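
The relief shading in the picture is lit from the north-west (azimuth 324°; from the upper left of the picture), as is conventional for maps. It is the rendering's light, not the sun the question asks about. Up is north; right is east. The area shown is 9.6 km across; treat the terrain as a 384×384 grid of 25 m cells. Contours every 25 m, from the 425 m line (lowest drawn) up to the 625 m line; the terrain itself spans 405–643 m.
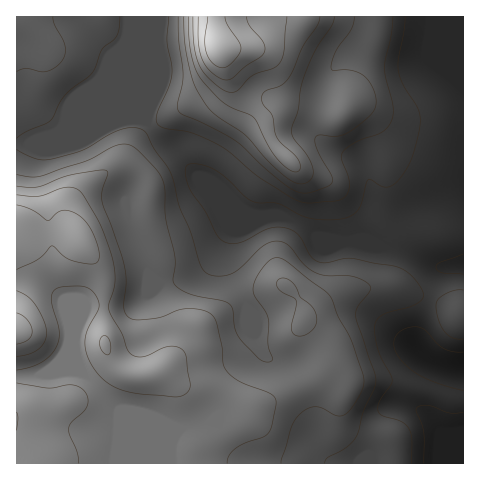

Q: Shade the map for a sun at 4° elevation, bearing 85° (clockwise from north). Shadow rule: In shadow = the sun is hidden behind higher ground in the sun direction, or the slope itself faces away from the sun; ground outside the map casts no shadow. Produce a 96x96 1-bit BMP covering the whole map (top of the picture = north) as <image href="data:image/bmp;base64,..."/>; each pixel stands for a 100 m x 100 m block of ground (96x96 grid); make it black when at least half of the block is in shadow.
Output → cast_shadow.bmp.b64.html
<image width="96" height="96" href="data:image/bmp;base64,Qk2+BAAAAAAAAD4AAAAoAAAAYAAAAGAAAAABAAEAAAAAAIAEAAATCwAAEwsAAAIAAAAAAAAA////AAAAAAAAAAAAAAAAAAAAAAAAAAAAAAAAAAAAAAAAAAAAAAAAAAAAAAAAAAAAAAAAAAAAAAAAAAAAAAAAAAAAAAAAAAAAAAAAAAAAAAAAAAAAAAAAAAAAAAAAAAAAAAAAAAAAAAAAAAAAAAAAAAAAAAAAAAAAAAAAAAAAAAAAAAAAAAAAAAAAAAAAAAAAAAAAAAAAAAAAAAAAAAAAAAAAAAAAAAAAAAAAAAAAAAAAAAAAAAAAAAAAAAAAAAAAAAAAAAAAAAAAAAAAAAAAAAAAAAAAAAAAAAAAAAAAAAAAAAAAAAAAAAAAAAAAAAAAAAAAAAAAAAAAAAAAAAAAAAAAAAAAAAAAAAAAAAAAAAAAAYAAAAAAAAAAAAAAA8AAAAAAAAAAAAAAA8AAAAAAAAAAAAAAB8AAAAAAAAAAAAAAA4AAAAAAAAAAAAAAA4AAAAAAAAAAAOAAAYAAAAAAAAAAAPAAAAAAAAAAAAAAAHAAAAAAAAAAAAAAAAAAAAAAAAAAAAAAAAAAAAAAAAAAAAAAAAAAAAAAAAAAAAAAAAAAAAAAAAAAAAAAAAAAAAAAAAAAAAAAAAAAAAAAAAAAAAAAAAAAAAAAAAAAAAAAAAAAAAAAAAAAAAAAAAAAAAAAAAAAAAAAAAAAAAAAAAAAAAAAAAAAAAAAAAAAAAAAAAAAAAAAAAAAAAAAAAAAAAAAAAAAAAAAAAAAAAAAAAAAAAAAAAAAAAAAAAAAAAAAAAAAAAAAAAAAAAAAAAAAAAAAAAAAAAAAAAAAAAAAAAAAAAAAAAAAAAAAAAAAAAAAAAAAAAAAAAAAAAAAAAAAAAAAAAAAAAAAAAAAAAAAAAAAAAAAAAAAAAAAAAAAAAAAAAAAAAAAAAAAAAAAAAAAAAAAAAAAAAAAAAAAAAAAAAAAIAAAAAAAAAAAAAAB8AAAAAAAAAAAAAAH8AAAAAAAAAAAAAAf8AAAAAAAAAAAAAD/8AAAAAAAAAAAAAf/4AAAAAAAAAAAAB//4AAAAAAAAAAAAD//wAAAAAAAAAAAAD//gAAAAAAAAAAAAD//AAAAAAAAAAAAAD/+AAAAAAAAAAAAAD/8AAAAAAAAAAAAAD/8AAAAAAAAAAAAAB/4AAAAAAAAAAAAAAPwAAAAAAAAAAAAAAAAAAAAAAAAAAAAAAAAAAAAAAAAAAAAAAAAAAAAAAAAAAAAAAAAAAAAAAAAAAAAAAAAAAAAAAAAAAAAAAAAAAAAAAAAAAABwHAAAAAAAAAAAAAD//AAAAAAAAAAAAAH//gAAAAAAAAAAAAf//AAAAAAAAAAAAB///AAAAAAAAAAAAH///AAAAAAAAAAAAf//+AAAAAAAAAAAA///+AAAAAAAAAAAB///+AAAAAAAAAAAD///8AAAAAAAAAAAD///8AAAAAAAAAAAD///8AAAAAAAAAAAB///8AAAAAAAAAAAB///8AAAAAAAAAAAA///4AAAAAAAAAAAA///4AAAAAAAAAAAA///4AAAAAAAAAAAAP//4AAAAAAAAAAAAAD/4AAAAAAAAA="/>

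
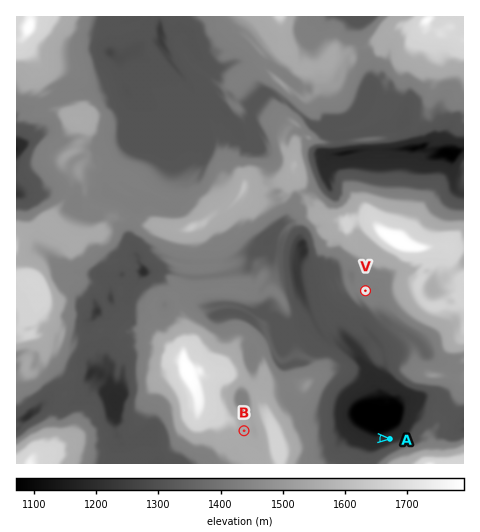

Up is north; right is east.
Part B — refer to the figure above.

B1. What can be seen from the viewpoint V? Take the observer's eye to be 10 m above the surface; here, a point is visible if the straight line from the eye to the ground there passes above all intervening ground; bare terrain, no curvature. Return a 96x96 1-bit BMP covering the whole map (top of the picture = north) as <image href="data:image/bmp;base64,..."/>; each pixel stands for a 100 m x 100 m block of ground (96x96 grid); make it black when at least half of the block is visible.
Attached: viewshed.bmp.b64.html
<image width="96" height="96" href="data:image/bmp;base64,Qk2+BAAAAAAAAD4AAAAoAAAAYAAAAGAAAAABAAEAAAAAAIAEAAATCwAAEwsAAAIAAAAAAAAA////AAAAAAAAAAAAAAAAR/////gAAAAAAAAAY/////8AAAAAAAAAb/////8AAAAAAAAAb//j//8AAAAAAAAAf/+Af/EAAAAAAAAA//8AH8AAAAAAAAAA//gAD4AAAAAAAAAB//gABwAAAAAAAAAB//AAAgAAAAAAAA4D//AAAAAAAAAAAQwDx3AAAAAAAAAAAQwHwzAAAAAAAAAAAZgPgTAAAAAAAAAAAZgPgRAAAAAAAAAAARgDgZAAAAAAAAAAARADgIgAAAAAAAAAAQADgIgAAAAAAAAAAwIDz84AAAEAAAAAAwND/+cAAAMAAAAAA4PH//+AD/8AAAAABwPH//8AP/wAAAAABgfHAf8AH/wAAAAADA/G4/4AD/AAAAAACP3P//wADHAAAAAACOHP//gABHAAAAAAAfn///AAAPA4AAAAA/n//8AAAPIfAAAAD/n//4AAABAf4AAAB/v3/wAAAABf4AAAB+Pn4AAAAAAP4AAAD8OAAAAAGAAP8AAAD4AAAAAAPAAH8AAAHwAAIAAAeAAD8AAEHgAAIAAB8QAD8AAEPgAAQAAL4gAD8AAAfwAgQAAfxgAD8AAAf//wwAC/xAAD/AAAP//zgAH/zAAH/gAAP//rgAF/zAAH/gAAcAAPAAF/zAAP/gAAAAAHAAB/xgAf/gAAD+AGAAP/wgAffwAAD/8EAAP/jwAPH4AAA/+AAAPwPAD8D8AAH/+AAB/gYADgD/AAH/+AAH+B/gCAB7gAH//AAD4D4ACAA/wAP//AABwHgAAAATwAAfPgAAAOAAAAADwAD/3wAAMUAAAAADgAB7/8AAEgAAAAAAAAAMf+AACAAAAAAAAAAEP/AAAAAAAAAAAAACH/gAAAAAAAAAAAAAAfwAAAAAAAAAAAAAIPwAAAAAAAAAAAAAEHwAAAAAAAAAAAAACGAAAAAAAAAAAAAADGAAAAAAAAAAAAAABDAAAAAAAAAAAAAABAAAAAAAAAAAAAAAAAAAAAAAAAAAAAAAAAAAAAAAAAAAAAAAAAAAAAAAAAAAAAAAAAAAAAAAAAAAAAAAAAAAAAAAAAAAAAAAAAAAAAAAAAAAAAAAAAAAAAAAAAAAAAAAAAAAAAAAAAAAAAAAAAAAAAAAAAAAAAAAAAAAAAAAAAAAAAAAAAAAAAAAAAAAAAAAAAAAAAAAAAAAAAAAAAAAAAAAAAAAAAAAAAAAAAAAAAAAAAAAAAAAAAAAAAAAAAAAAAAAAAAAAAAAAAAAAAAAAAAAAAAAAAAAAAAAAAAAAAAAAAAAAAAAAAAAAAAAAAAAAAAAAAAAAAAAAAAAAAAAAAAAAAAAAAAAAAAAAAAAAAAAAAAAAAAAAAAAAAAAAAAAAAAAAAAAAAAAAAAAAAAAAAAAAAAAAAAAAAAAAAAAAAAAAAAAAAAAAAAAAAAAAAAAAAAAAAAAAAAAAAAAAAAAAAAAAAAAAAAAAAAAAAAAAAAAAAAAAAAAAAAAAAAAAAAAAAAAAAAAAAAAAAAAAAAAAAAAAAAAAAAAAAAAAAAAAAAAAAAAAAAAAAAAA="/>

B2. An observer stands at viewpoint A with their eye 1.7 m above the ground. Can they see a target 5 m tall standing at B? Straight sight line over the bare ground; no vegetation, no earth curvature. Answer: no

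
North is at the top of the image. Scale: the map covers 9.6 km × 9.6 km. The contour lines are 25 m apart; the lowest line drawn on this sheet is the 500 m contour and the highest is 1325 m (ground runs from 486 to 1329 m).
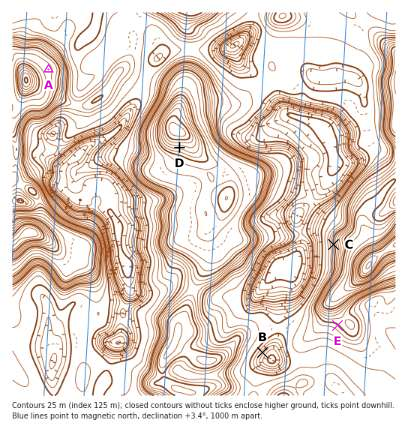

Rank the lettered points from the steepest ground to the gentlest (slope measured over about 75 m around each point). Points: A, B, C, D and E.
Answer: C B D E A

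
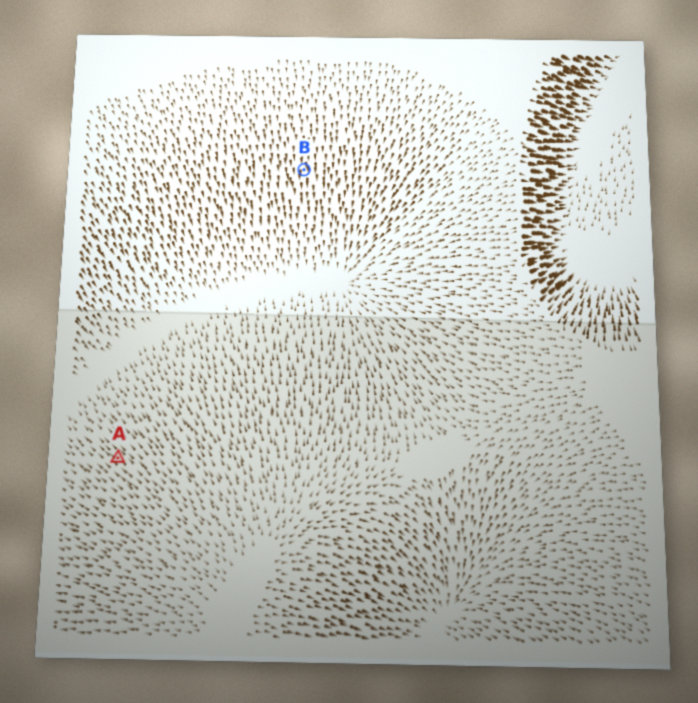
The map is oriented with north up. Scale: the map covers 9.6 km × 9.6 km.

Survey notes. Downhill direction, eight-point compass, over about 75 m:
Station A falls NW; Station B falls S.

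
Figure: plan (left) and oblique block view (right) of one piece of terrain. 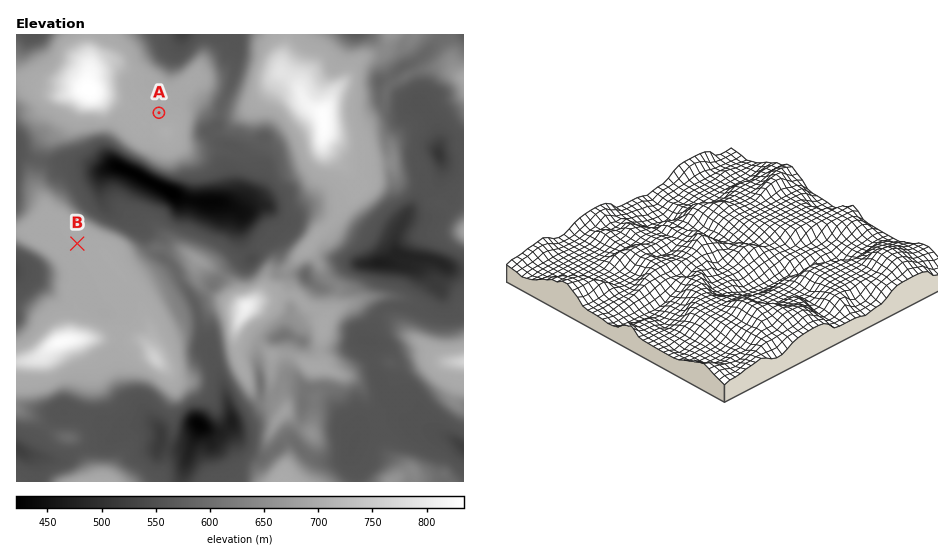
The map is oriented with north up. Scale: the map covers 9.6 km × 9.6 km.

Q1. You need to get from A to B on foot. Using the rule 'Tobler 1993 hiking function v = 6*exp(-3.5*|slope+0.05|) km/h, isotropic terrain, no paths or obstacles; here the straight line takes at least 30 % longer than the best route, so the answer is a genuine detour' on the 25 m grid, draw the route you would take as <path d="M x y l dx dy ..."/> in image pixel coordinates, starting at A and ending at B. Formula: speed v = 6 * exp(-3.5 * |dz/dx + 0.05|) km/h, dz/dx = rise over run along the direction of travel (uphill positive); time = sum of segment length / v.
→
<path d="M159 113l-40 20-14 0-14 7-8 8-14 28 0 27 8 16 0 24"/>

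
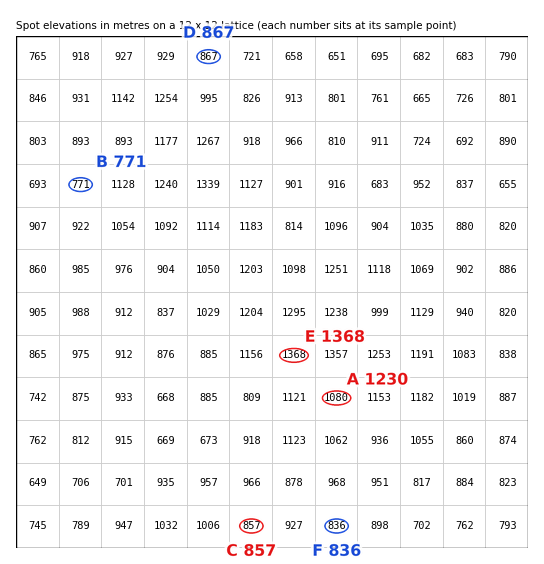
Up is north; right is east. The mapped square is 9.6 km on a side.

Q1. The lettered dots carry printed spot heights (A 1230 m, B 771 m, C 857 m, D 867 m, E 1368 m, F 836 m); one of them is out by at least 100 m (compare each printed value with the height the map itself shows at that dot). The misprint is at A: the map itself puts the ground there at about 1080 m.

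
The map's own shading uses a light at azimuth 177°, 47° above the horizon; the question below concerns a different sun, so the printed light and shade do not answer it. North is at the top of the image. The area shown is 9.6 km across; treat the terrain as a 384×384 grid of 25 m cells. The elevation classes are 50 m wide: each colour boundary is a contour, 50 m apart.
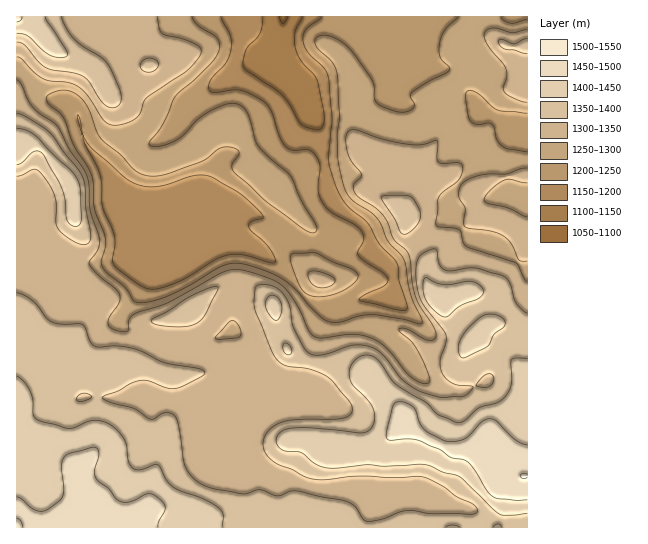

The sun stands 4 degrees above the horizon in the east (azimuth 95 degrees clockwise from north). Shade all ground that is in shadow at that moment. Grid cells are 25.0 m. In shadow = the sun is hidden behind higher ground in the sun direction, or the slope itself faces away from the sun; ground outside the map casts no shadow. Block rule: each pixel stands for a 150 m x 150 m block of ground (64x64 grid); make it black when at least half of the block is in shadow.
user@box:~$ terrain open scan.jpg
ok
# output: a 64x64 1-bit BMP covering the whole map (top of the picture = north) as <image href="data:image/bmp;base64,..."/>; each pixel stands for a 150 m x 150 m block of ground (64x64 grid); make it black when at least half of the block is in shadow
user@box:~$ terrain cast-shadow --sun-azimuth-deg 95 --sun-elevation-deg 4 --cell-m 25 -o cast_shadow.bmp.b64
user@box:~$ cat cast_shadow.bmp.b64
<image width="64" height="64" href="data:image/bmp;base64,Qk0+AgAAAAAAAD4AAAAoAAAAQAAAAEAAAAABAAEAAAAAAAACAAATCwAAEwsAAAIAAAAAAAAA////AAAAAAAAAAAAAAcIIAAAAAAABwDwAAAAAAAAA/AOAwAAAAAf8B4BAAAAAP/wPgAAAAAB//A+AAAAAAH/8DwAAAAYAD/wHAAAB5gACOAAAAA/gAAAQAAAAP+ACAAAAAAB/8AeAcABgAH/wP4DwAGAAD/H/wPgAAAAAP//A+AAAAAA//4B8AAAAAB/+AD8AAAAAH/wDP4AAAAA/+A8fgAAAAD/8H5+AAAAA8fw/jwAAAAfx+H+AAAAAH/Dw/8AAAAA/4AH/4AAAAB/gA//gAAPAH8AH/3AAA/wfwD/+AAAB/h/A//4AAAH/H8H//AAAAf/Px//8AAAB/+AOP/gAAAH/8D4/+EAAAf/4fH/4AAAAB/n4f/gAAAAAAfB/+AGAgAAA5H/sA4OAAAAMP8AHn4AAADz/wAA/gAAA+f/AID+AAAPz/8AgP4AAD+P/gAA/gAA/w/4AAD+AAH+H/AAAPwCA/wf8AAA/B8B8A/wAAB4PgBgH/AAABB8IAB/4AAAAPA4AP/gAAAA8BwA/8AAAAHgHgD/wBAAA+APAP/AOAAD8A+Af4B4AA/gA8B/gHwAH+AAwP+AeDg/4AAB/4A4fj/AAAP/wBj+cYAAB/+AAD7wAAAH/4AAfPAAAAf/AAj88AAAB/4AOfjwAAAH/AB/+OAAAAf8AP/zAAAAA/wAf+MAAAAB/AAeAA=="/>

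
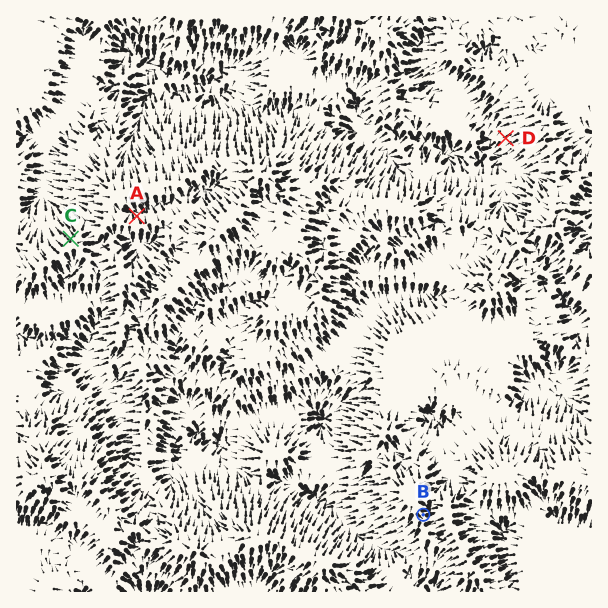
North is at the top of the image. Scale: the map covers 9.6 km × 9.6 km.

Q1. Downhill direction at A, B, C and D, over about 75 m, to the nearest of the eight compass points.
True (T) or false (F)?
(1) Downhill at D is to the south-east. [F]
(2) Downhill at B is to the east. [T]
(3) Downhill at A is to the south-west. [F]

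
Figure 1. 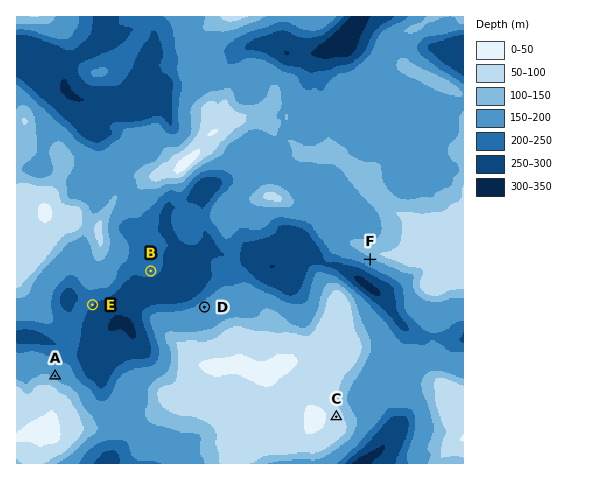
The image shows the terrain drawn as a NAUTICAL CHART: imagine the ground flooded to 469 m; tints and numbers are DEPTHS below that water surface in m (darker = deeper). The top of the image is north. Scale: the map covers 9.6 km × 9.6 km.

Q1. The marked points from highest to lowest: C A B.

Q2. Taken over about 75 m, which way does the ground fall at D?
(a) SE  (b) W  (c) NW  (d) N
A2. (c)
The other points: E SE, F SW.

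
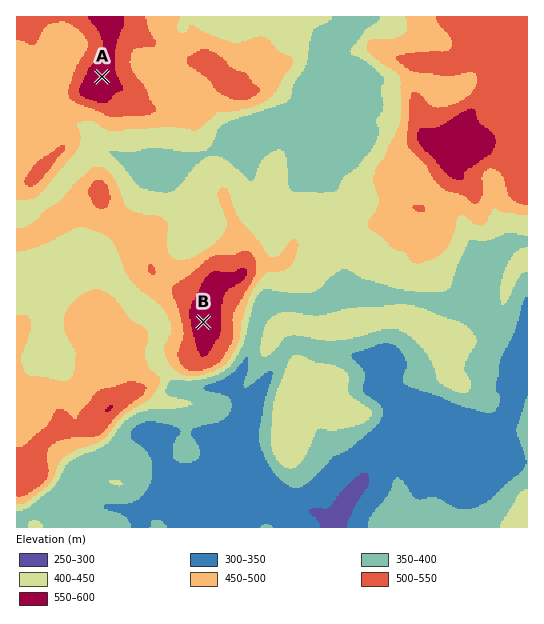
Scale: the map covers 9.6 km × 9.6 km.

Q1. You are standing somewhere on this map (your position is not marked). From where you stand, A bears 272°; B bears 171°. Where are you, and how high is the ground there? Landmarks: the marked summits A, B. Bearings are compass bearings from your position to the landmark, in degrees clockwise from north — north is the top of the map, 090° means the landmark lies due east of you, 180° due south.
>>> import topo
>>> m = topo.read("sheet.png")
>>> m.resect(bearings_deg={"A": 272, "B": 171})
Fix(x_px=165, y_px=79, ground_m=480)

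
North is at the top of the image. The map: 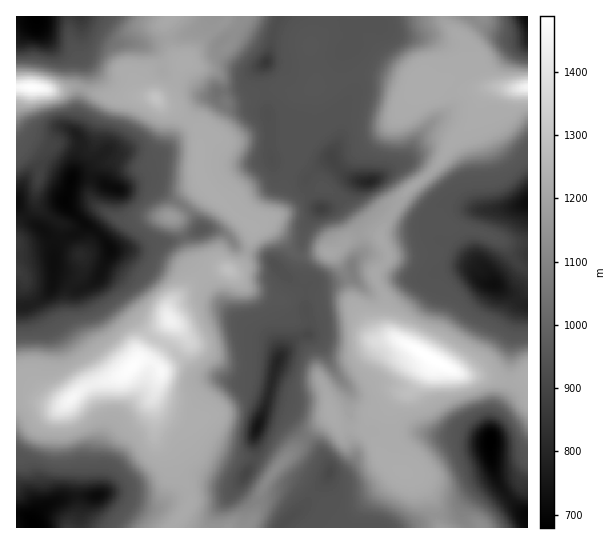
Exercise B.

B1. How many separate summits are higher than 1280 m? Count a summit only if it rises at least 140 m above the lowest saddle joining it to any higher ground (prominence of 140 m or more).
3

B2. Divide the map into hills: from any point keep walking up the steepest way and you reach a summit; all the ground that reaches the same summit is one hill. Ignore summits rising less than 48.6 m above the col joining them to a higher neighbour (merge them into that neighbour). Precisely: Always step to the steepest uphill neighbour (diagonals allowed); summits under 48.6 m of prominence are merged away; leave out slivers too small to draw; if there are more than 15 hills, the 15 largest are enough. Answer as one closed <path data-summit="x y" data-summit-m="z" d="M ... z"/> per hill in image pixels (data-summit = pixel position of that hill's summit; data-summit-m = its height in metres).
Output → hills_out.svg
<path data-summit="430 358" data-summit-m="1488" d="M375 16l-94 0-8 17-5 26-5 10 0 13 6 40 0 28 3 11 33 16 4 17 7 11 5 4-10 9-6 8-8 40-2 5-8 6 0 5-11 19 0 10 4 7 1 35-5 12-7 30-6 19 7-1 16 6 31 28 12 19 0 8-22 29-20 17-4 7 244 1 1-323-23 4-26 2-29-7-9 0-16 17-10 0-26-16-18-24-17-1-17-13-5-8 0-5 8-15-1-25 13-20 0-9-8-19 0-15 7-5-2-19 26-3z"/><path data-summit="133 366" data-summit-m="1481" d="M99 276l-8 8-12 5-25-12-2 10-5 8-17 10-14 2 0 207 13 3 4 6 12-16 13-7 19-4 14 0-5 3-5 7 0 22 201 0 5-8 20-17 5-9 16-17 1-11-8-13-35-34-16-6-7 1 7-26-73-13-27-28-16-8-11-10z"/><path data-summit="155 98" data-summit-m="1300" d="M213 16l-132 1-2 34 5 12 1 15-10 45 0 10 5 6 0 11-8 28 25 1 20 10 8 0 12-4 17 2 31 20 17 22 13 0 10 4 13 15 29 9 19 19 3 0 8-10 8-40 6-8 10-9-5-4-7-11-4-17-33-16-3-11 0-28-2-9-6-6-10-4-25 1-4-1-5-6 1-5 16-1 11-4 12-18-8 2-8-2-12-6-9-9-1-9 4-6-10-12z"/><path data-summit="527 87" data-summit-m="1454" d="M471 16l-94 0-2 8-26 3 2 19-7 5 0 15 8 19 0 9-13 20 1 25-8 15 0 5 5 8 12 10 9 4 13 0 18 24 26 16 10 0 16-17 48 7 25-3 14-5 0-169-10 2-16-1-16-7z"/><path data-summit="170 321" data-summit-m="1444" d="M187 236l-50 13-26 2-10 19-1 8 16 16 27 35 11 10 16 8 27 28 73 13 10-31-3-8-7-9-31-19-16-16-30-42-6-20z"/><path data-summit="31 87" data-summit-m="1482" d="M81 16l-65 1 1 183 10-23 11-10 11 1 23 11 8-29 0-11-5-6 0-10 10-45-1-15-5-12 2-16z"/><path data-summit="171 217" data-summit-m="1172" d="M91 177l-17 0-5 8-4 18 21 22 18 14 7 12 26-2 17-5 13-1 22-7 12-7-16-22-31-20-17-2-12 4-8 0z"/><path data-summit="229 270" data-summit-m="1287" d="M206 228l-19 10 6 25 30 42 27 24 20 11 7 9 2 6 2-2-1-35-4-7 0-10 11-19 0-5-20-20-24-6-5-3-13-15z"/><path data-summit="17 270" data-summit-m="873" d="M17 205l-1 101 10 1 16-8 10-12 1-42-2-7z"/>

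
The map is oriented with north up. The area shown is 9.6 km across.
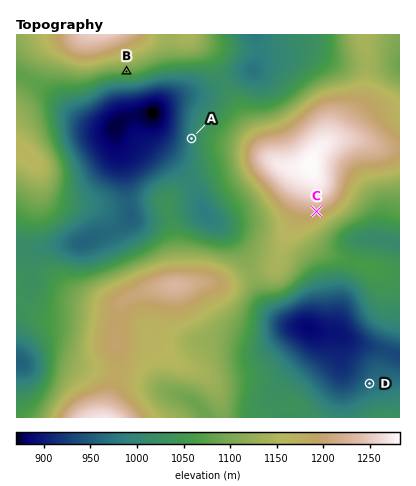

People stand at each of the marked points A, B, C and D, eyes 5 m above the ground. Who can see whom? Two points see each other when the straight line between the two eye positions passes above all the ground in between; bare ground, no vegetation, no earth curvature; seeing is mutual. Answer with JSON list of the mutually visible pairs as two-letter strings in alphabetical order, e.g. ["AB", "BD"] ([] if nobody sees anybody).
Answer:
["AB", "CD"]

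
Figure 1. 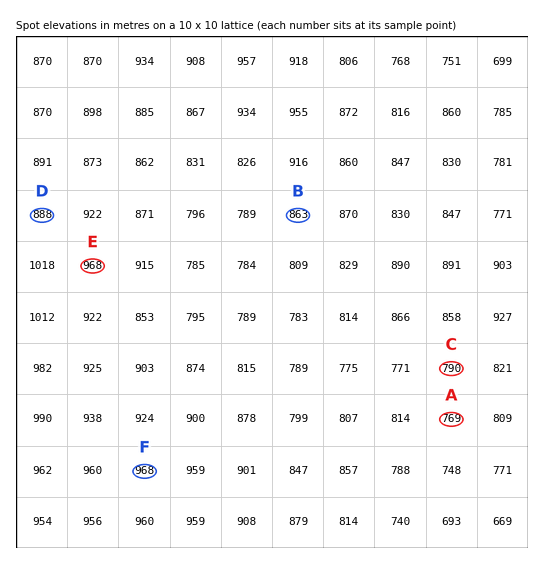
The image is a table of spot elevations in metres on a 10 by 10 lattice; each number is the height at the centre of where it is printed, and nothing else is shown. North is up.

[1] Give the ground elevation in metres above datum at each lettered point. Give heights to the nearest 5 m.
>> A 770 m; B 865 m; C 790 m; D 890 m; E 970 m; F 970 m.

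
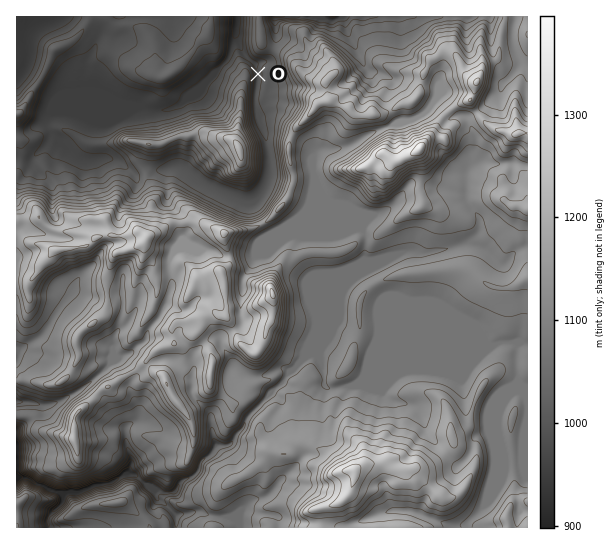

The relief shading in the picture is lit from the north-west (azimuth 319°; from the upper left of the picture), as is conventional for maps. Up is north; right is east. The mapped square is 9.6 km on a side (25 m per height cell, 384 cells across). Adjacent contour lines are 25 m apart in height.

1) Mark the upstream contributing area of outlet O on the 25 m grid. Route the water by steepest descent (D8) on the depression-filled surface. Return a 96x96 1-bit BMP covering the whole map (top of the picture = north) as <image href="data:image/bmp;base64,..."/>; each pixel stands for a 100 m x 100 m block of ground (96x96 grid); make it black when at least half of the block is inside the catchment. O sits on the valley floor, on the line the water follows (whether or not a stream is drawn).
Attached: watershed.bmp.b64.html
<image width="96" height="96" href="data:image/bmp;base64,Qk2+BAAAAAAAAD4AAAAoAAAAYAAAAGAAAAABAAEAAAAAAIAEAAATCwAAEwsAAAIAAAAAAAAA////AAAAAAAAAAAAAAAAAAAAAAAAAAAAAAAAAAAAAAAAAAAAAAAAAAAAAAAAAAAAAAAAAAAAAAAAAAAAAAAAAAAAAAAAAAAAAAAAAAAAAAAAAAAAAAAAAAAAAAAAAAAAAAAAAAAAAAAAAAAAAAAAAAAAAAAAAAAAAAAAAAAAAAAAAAAAAAAAAAAAAAAAAAAAAAAAAAAAAAAAAAAAAAAAAAAAAAAAAAAAAAAAAAAAAAAAAAAAAAAAAAAAAAAAAAAAAAAAAAAAAAAAAAAAAAAAAAAAAAAAAAAAAAAAAAAAAAAAAAAAAAAAAAAAAAAAAAAAAAAAAAAAAAAAAAAAAAAAAAAAAAAAAAAAAAAAAAAAAAAAAAAAAAAAAAAAAAAAAAAAAAAAAAAAAAAAAAAAAAAAAAAAAAAAAAAAAAAAAAAAAAAAAAAAAAAAAAAAAAAAAAAAAAAAAAAAAAAAAAAAAAAAAAAAAAAAAAAAAAAAAAAAAAAAAAAAAAAAAAAAAAAAAAAAAAAAAAAAAAAAAAAAAAAAAAAAAAAAAAAAAAAAAAAAAAAAAAAAAAAAAAAAAAAAAAAAAAAAAAAAAAAAAAAAAAAAAAAAAAAAAAAAAAAAAAAAAAAAAAAAAAAAAAAAAAAAAAAAAAAAAAAAAAAAAAAAAAAAAAAAAAAAAAAAAAAAAAAAAAAAAAAAAAAAAAAAAAAAAAAAAAAAAAAAAAAAAAAAAAAAAAAAAAAAAAAAAAAAAAAAAAAAAAAAAAAAAAAAAAAAAAAAAAAAAAAAAAAAAAAAAAAAAAAAAAAAAAAAAAAAAAAAAAAAAAAAAAAAAAAAAAAAAAAAAAAAAAAAAAAAAAAAAAAAAAAAAAAAAAAAAAAAAAAAAAAAAAAAAAAAAAAAAAAAAAAgAQAAAAAAAAAAAABwD/gAAAAAAAAAAAB///4AAAAAAAAAAAB///8AAAAAAAAAAAB///+AAAAAAAAAAAB////AAAAAAAAAAAB////gAAAAAAAAAAB////gAAAAAAAAAAB////wAAAAAAAAAAB////wAAAAAAAAAAB////wAAAAAAAAAAD////wAAAAAAAAAAD////wAAAAAAAAAAH////gAAAAAAAAAAH////gAAAAAAAAAAH////gAAAAAAAAAAH////gAAAAAAAAAAAP///gAAAAAAAAAAAB/H/wAAAAAAAAAAAAAH/wAAAAAAAAAAAAAD/4AAAAAAAAAAAAAD/8AAAAAAAAAAAAAD/+AAAAAAAAAAAAAD//AAAAAAAAAAAAAD//gAAAAAAAAAAAAD//wAAAAAAAAAAAAD//wAAAAAAAAAAAAD//wAAAAAAAAAAAAB//wAAAAAAAAAAAAB/+AAAAAAAAAAAAAAAMAAAAAAAAAAAAAAAAAAAAAAAAAAAAAAAAAAAAAAAAAAAAAAAAAAAAAAAAAAAAAAAAAAAAAAAAAAAAAAAAAAAAAAAAAAAAAAAAAAAAAAAAAAAAAAAAAAAAAAAAAAAAAAAAAAAAAAAAAAAAAAAAAAAAAAAAAAAAAAAAAAAAAAA="/>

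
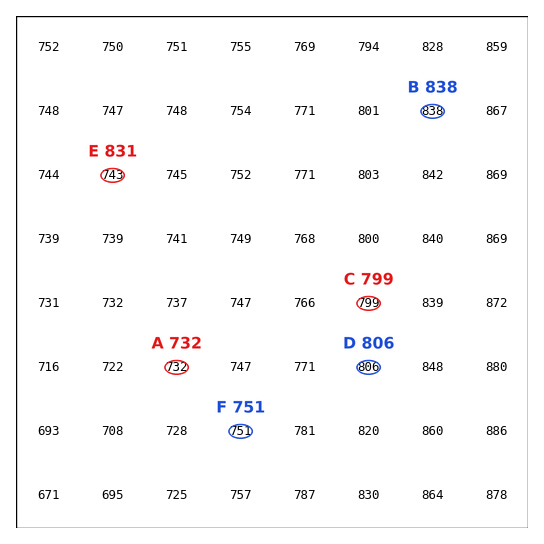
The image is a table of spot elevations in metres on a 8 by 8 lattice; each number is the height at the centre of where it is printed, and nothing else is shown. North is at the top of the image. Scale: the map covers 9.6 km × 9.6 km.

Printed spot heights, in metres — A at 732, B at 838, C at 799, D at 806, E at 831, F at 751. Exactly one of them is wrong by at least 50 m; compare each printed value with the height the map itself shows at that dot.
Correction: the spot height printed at E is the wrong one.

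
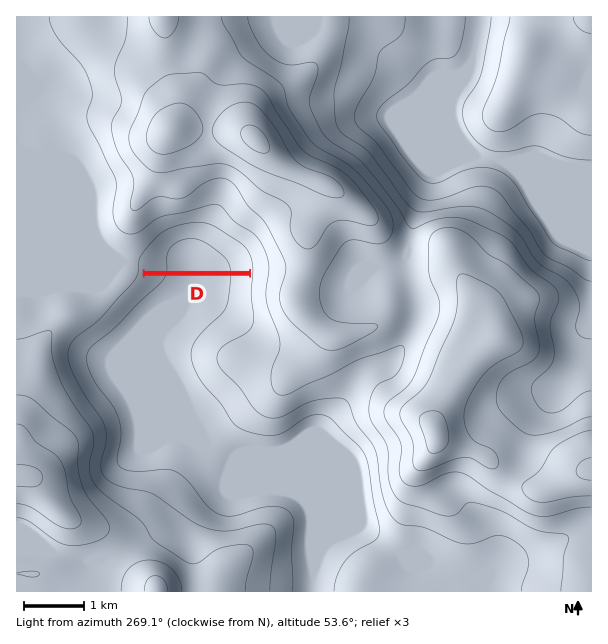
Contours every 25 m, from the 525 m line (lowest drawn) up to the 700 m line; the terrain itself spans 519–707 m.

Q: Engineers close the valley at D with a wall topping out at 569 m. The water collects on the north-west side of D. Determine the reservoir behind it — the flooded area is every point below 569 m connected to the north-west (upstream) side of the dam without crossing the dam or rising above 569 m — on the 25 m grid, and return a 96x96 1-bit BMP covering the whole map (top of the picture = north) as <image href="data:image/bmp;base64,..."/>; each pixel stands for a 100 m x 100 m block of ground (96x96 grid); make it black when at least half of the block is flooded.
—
<image width="96" height="96" href="data:image/bmp;base64,Qk2+BAAAAAAAAD4AAAAoAAAAYAAAAGAAAAABAAEAAAAAAIAEAAATCwAAEwsAAAIAAAAAAAAA////AAAAAAAAAAAAAAAAAAAAAAAAAAAAAAAAAAAAAAAAAAAAAAAAAAAAAAAAAAAAAAAAAAAAAAAAAAAAAAAAAAAAAAAAAAAAAAAAAAAAAAAAAAAAAAAAAAAAAAAAAAAAAAAAAAAAAAAAAAAAAAAAAAAAAAAAAAAAAAAAAAAAAAAAAAAAAAAAAAAAAAAAAAAAAAAAAAAAAAAAAAAAAAAAAAAAAAAAAAAAAAAAAAAAAAAAAAAAAAAAAAAAAAAAAAAAAAAAAAAAAAAAAAAAAAAAAAAAAAAAAAAAAAAAAAAAAAAAAAAAAAAAAAAAAAAAAAAAAAAAAAAAAAAAAAAAAAAAAAAAAAAAAAAAAAAAAAAAAAAAAAAAAAAAAAAAAAAAAAAAAAAAAAAAAAAAAAAAAAAAAAAAAAAAAAAAAAAAAAAAAAAAAAAAAAAAAAAAAAAAAAAAAAAAAAAAAAAAAAAAAAAAAAAAAAAAAAAAAAAAAAAAAAAAAAAAAAAAAAAAAAAAAAAAAAAAAAAAAAAAAAAAAAAAAAAAAAAAAAAAAAAAAAAAAAAAAAAAAAAAAAAAAAAAAAAAAAAAAAAAAAAAAAAAAAAAAAAAAAAAAAAAAAAAAAAAAAAAAAAAAAAAAAAAAAAAAAAAAAAAAAAAAAAAAAAAAAAAAAAAAAAAAAAAAAAAAAAAAAAAAAAAAAAAAAAAAAAAAAAAAAAAAAAAAAAAAAAAAAAAAAAAAAAAAAAAAAAAAAAAAAAAAAAAAAAAAAAAAAAAAAAAAAAAAAAAAAAAAAAAAAAAAAAAAAAAAAAAAAAAAAAAAAAAAAAAAAAAAAAAAAAAAAAAAAAAAAAAAAAAAAAAAAAAAAAAAAAAAAP//AAAAAAAAAAAAAP//gAAAAAAAAAAAAP//gAAAAAAAAAAAAP//AAAAAAAAAAAAAH/+AAAAAAAAAAAAAD/8AAAAAAAAAAAAAB/wAAAAAAAAAAAAAAfgAAAAAAAAAAAAAAAAAAAAAAAAAAAAAAAAAAAAAAAAAAAAAAAAAAAAAAAAAAAAAAAAAAAAAAAAAAAAAAAAAAAAAAAAAAAAAAAAAAAAAAAAAAAAAAAAAAAAAAAAAAAAAAAAAAAAAAAAAAAAAAAAAAAAAAAAAAAAAAAAAAAAAAAAAAAAAAAAAAAAAAAAAAAAAAAAAAAAAAAAAAAAAAAAAAAAAAAAAAAAAAAAAAAAAAAAAAAAAAAAAAAAAAAAAAAAAAAAAAAAAAAAAAAAAAAAAAAAAAAAAAAAAAAAAAAAAAAAAAAAAAAAAAAAAAAAAAAAAAAAAAAAAAAAAAAAAAAAAAAAAAAAAAAAAAAAAAAAAAAAAAAAAAAAAAAAAAAAAAAAAAAAAAAAAAAAAAAAAAAAAAAAAAAAAAAAAAAAAAAAAAAAAAAAAAAAAAAAAAAAAAAAAAAAAAAAAAAAAAAAAAAAAAAAAAAAAAAAAAAAAAAAAAAAAAAAAAAAAAAAAAAAAAAAAAAAAAAAAAAAAAAAAAAAAAAAAAAAAAAAAAAAAAAAAAAAAAAAAAAAAAAAAAAAAA="/>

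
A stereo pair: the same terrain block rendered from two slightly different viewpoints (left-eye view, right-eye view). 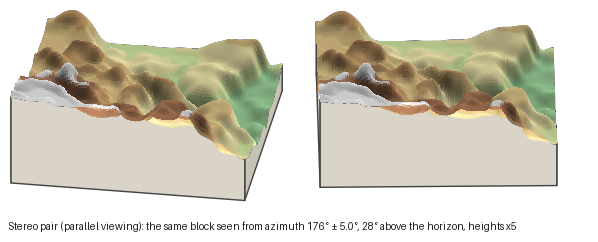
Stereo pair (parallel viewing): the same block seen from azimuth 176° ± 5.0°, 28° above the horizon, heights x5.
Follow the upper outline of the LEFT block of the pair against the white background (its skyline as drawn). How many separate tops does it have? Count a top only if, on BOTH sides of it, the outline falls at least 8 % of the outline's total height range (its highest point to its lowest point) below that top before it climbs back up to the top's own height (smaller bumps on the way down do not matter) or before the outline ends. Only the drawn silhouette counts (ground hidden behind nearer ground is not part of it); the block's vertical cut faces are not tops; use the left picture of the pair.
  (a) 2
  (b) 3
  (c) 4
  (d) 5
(a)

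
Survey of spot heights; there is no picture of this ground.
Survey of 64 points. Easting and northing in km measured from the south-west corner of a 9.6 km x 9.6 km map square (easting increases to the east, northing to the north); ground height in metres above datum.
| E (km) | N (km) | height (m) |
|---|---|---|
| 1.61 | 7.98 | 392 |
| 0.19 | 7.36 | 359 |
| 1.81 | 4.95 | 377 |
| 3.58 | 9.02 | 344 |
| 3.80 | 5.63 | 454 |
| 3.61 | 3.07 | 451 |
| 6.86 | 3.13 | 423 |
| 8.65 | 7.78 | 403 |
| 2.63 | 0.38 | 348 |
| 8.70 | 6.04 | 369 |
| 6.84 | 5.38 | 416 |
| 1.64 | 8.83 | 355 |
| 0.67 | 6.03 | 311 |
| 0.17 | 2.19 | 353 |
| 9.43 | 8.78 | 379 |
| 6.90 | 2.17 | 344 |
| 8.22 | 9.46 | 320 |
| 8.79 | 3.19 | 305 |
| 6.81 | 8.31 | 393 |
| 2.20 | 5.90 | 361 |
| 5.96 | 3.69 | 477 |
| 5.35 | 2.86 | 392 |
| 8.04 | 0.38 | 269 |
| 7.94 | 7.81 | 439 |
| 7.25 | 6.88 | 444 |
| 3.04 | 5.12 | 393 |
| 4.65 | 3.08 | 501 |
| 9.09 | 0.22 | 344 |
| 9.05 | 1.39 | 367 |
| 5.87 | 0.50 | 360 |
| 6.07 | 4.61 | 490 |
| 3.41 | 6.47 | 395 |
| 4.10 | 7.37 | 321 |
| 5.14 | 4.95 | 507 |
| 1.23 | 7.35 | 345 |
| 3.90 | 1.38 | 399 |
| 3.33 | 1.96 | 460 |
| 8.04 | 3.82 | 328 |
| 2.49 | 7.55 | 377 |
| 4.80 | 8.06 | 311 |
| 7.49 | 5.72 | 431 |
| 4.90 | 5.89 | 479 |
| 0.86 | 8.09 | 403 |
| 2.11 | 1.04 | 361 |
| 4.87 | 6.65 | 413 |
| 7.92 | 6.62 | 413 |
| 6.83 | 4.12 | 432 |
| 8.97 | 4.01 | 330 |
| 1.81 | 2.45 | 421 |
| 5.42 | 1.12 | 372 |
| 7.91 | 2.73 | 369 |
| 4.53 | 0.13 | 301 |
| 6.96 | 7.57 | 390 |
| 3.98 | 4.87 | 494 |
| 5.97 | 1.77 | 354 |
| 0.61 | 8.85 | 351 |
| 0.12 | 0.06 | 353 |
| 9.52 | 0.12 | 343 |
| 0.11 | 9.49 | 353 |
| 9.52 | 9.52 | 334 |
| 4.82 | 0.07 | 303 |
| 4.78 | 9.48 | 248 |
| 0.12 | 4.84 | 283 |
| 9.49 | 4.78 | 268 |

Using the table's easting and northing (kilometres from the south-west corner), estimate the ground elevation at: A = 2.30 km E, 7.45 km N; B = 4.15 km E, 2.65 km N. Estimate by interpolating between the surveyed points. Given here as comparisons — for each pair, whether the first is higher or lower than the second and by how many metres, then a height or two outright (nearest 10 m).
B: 100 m higher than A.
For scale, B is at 460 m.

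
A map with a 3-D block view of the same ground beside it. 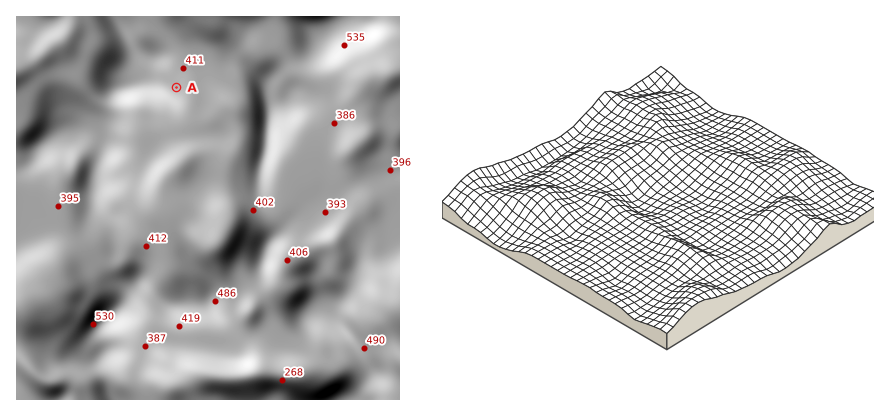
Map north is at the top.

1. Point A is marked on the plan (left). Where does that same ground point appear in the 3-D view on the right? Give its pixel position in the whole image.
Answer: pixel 753 228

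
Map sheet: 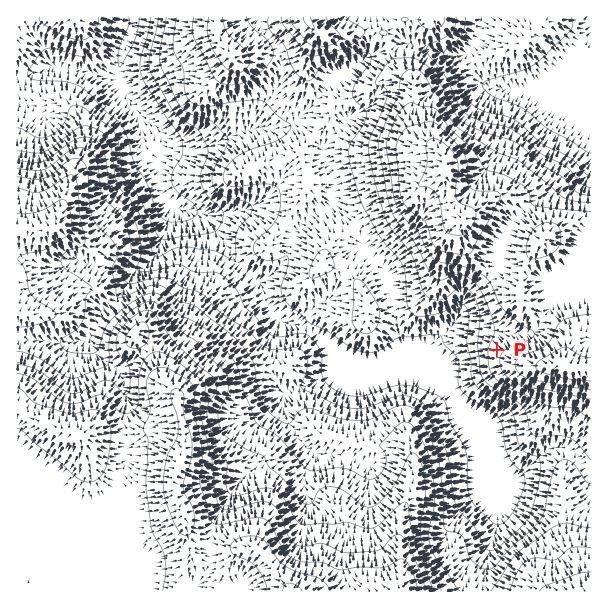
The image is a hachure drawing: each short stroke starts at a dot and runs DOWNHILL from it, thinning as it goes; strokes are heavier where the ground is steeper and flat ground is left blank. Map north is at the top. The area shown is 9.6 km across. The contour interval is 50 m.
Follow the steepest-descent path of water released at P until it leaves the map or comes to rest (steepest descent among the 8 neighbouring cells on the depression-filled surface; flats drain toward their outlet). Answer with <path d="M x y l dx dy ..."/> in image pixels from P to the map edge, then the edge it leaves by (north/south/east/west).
<path d="M497 350l-8-8-43 0-9 11-6 3-66 0-2-2-6 0-45-24-3 0-9-4-4 0-2-2-6 0-1-1-3 0 0-5-17-16-3-6 0-3-1-2-2-6-3-1-25-26-5-9-7-9 0-1-26-26-3 0-1-1-6 0-2-2-4 0-20-21 0-9-1-1 0-6 4-6 0-32-31-31 0-2-8-9-4-9 0-16 1-2 0-6 2-1 0-3 3-6 0-5 7-7 2-3 0-18"/>
exit: north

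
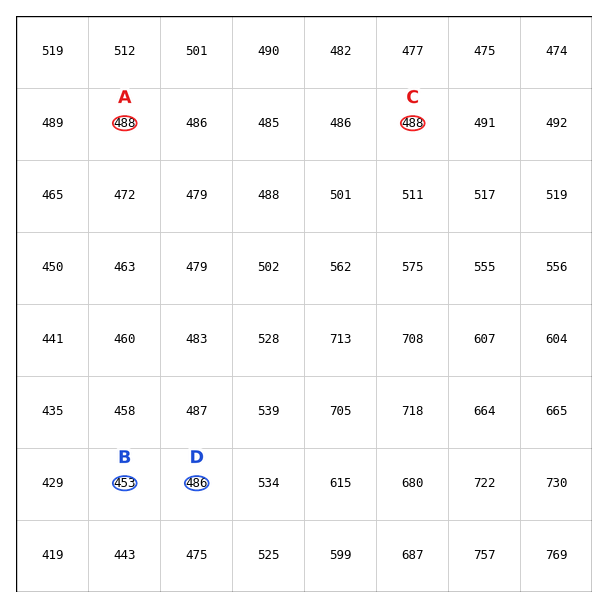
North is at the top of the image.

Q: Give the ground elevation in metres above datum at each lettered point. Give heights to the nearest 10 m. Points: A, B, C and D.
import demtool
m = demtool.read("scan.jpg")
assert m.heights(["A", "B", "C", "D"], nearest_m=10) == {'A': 490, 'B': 450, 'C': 490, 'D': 490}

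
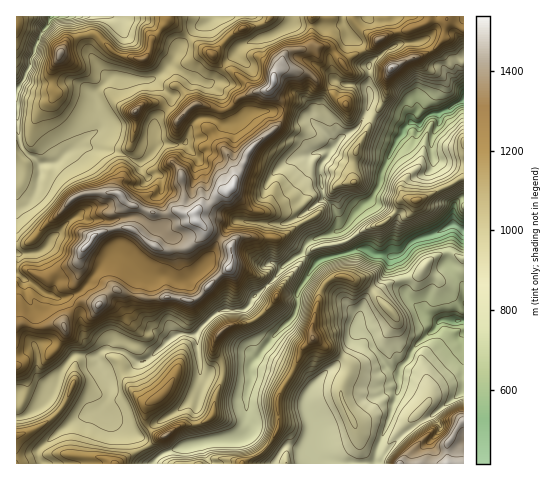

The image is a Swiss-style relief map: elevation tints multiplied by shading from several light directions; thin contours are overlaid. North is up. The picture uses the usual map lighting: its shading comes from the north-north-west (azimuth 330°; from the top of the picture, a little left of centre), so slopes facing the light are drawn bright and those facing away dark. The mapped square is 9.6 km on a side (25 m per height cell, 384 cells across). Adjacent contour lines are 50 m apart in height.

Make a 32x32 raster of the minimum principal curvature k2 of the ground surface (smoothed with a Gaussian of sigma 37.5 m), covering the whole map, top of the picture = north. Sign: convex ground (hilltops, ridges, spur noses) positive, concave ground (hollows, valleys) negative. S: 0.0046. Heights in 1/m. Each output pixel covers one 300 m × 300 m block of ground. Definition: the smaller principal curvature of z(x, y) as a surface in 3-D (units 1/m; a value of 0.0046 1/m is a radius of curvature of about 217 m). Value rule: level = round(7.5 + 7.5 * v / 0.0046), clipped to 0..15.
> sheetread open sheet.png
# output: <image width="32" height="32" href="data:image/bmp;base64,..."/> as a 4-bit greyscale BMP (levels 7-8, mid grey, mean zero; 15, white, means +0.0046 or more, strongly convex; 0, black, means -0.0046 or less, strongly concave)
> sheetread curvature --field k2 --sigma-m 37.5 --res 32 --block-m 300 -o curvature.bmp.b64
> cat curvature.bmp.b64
<image width="32" height="32" href="data:image/bmp;base64,Qk12AgAAAAAAAHYAAAAoAAAAIAAAACAAAAABAAQAAAAAAAACAAATCwAAEwsAABAAAAAAAAAAAAAAABEREQAiIiIAMzMzAERERABVVVUAZmZmAHd3dwCIiIgAmZmZAKqqqgC7u7sAzMzMAN3d3QDu7u4A////AGRWZnhDBVR2YxZndmQoVmZ0N2VVU3EhIzVjV3aFQnF2d1Nmd0NXZkRjdldnhzUWBjNlV3dGEUaFZHdHZ3g3cDp1R0d0aIVUdFWGR3dmZXgxVmVmZHd4RHRVd0V3d3R4hoRDZmZWeFRWRWdTR4dkh3ZzgkVmQmhSVlRmZUWGZEd3Y1RWVVYWRGRVRmeEZXcmd1ZZNUV2YiGWVBNnZHZ3Y3Z2ZzhWZEVhBDdgV3VWeFYid1NYdVdmhzMFhQhjNnVXdmE3NWhVVDdVQGQHRXNkdnYXdXNlZ2ZTSFYGBIiHJnd2NWZ1Z3VWZEdBEEAEcyR4VjRFhkZHdoY3NmYWcgJDNnVHM2hldWZYNXZ2UQNmVTETVXISIjVWdlACIilENnR3UmVIQ0Z0R1ZGVWdRBjM2lkF2VXd2JSU0iGJ3cmRgV3Z0dXVFZmIoNIdlR3JXlCdDZnRndmYkZkNVdUV0VlYWdFUnd3dkZjI2dIVVZjeFNVN3F3d3dXVGJVRXdGdiVmFDaBd2d2NTOSNFVWVGVRZlEiYXh2dklUN2ZUMmREpUU2UQJ4hldkVERDVXcxVGQmRGcwZTRmZDV1VVQoRoEkGGN2Qjd3RVZ0ZlVTR3Qicgp2Q3cIlEdUZVaHRUdmdFUwNlU3B3V2NIVUVVMiRWVUdyIXOGARM2VHdWUzRlRHRkREZm"/>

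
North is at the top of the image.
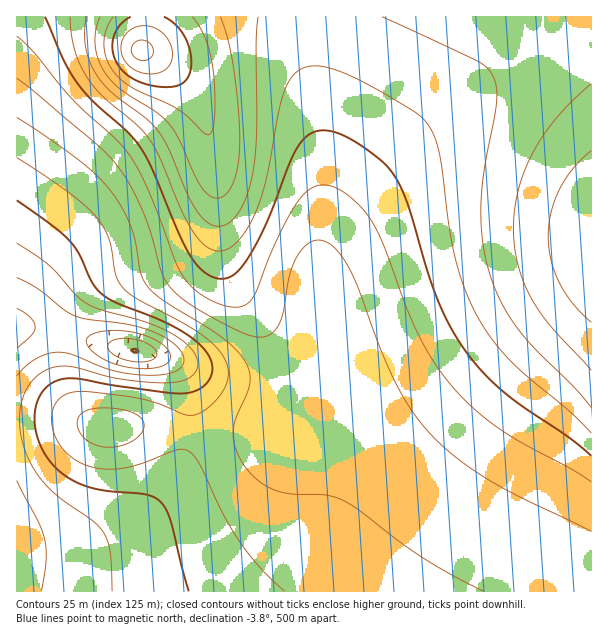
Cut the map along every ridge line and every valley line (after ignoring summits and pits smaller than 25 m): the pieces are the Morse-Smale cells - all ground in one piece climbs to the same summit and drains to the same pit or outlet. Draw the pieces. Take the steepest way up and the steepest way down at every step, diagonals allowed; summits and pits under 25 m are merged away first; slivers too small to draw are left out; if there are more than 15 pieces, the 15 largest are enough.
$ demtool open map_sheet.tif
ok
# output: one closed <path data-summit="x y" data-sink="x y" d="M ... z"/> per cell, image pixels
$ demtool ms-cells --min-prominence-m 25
<path data-summit="141 51" data-sink="135 351" d="M302 16l-286 1 0 310 34 3 58 16 44 8 16 6 12 9 7 15 3 15-1 33 53 2 21-2 13-8 32 0 22-4-10-39 2-63-4-33 0-24 6-54 0-45-5-42-15-75z"/><path data-summit="591 240" data-sink="135 351" d="M591 16l-289 1 2 28 12 57 8 60 0 45-6 54 0 24 4 33-2 63 10 40 29-6 43-18 113-79 77-46z"/><path data-summit="591 240" data-sink="17 539" d="M591 272l-76 46-113 79-25 12-47 13 2 15 0 34-7 42-17 42-24 37 308-1z"/><path data-summit="141 51" data-sink="17 539" d="M329 421l-21 3-32 0-13 8-21 2-53-2-5 24-12 27-10 15-19 19-20 13-36 16-31 6-39-2-1 41 266 1 14-17 12-20 17-42 7-42 0-34z"/><path data-summit="110 426" data-sink="17 539" d="M71 420l-55 0 1 130 51 0 33-9 22-11 20-13 19-19 18-30 7-24 1-14-41-4-37 1z"/><path data-summit="110 426" data-sink="135 351" d="M41 328l-25 1 1 91 54 0 39 7 37-1 30 4 11-1 0-39-6-16-9-12-21-8-44-8z"/>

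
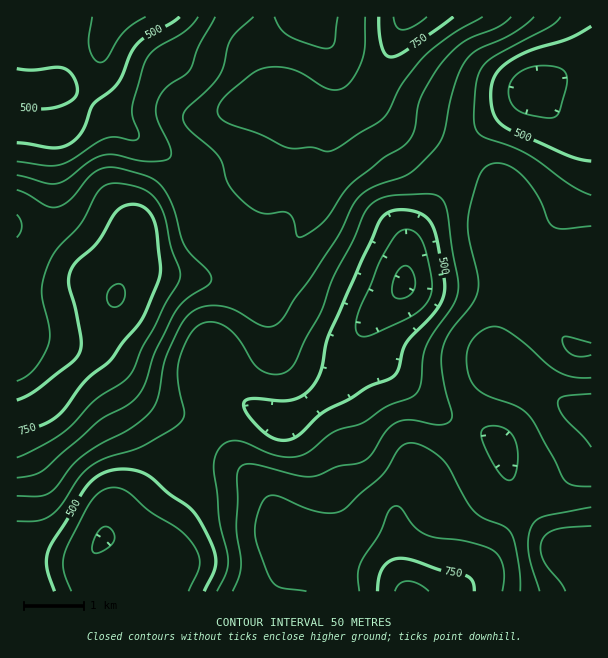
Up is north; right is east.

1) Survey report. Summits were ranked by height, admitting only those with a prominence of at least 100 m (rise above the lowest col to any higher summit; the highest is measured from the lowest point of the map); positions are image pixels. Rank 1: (116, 296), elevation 804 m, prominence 186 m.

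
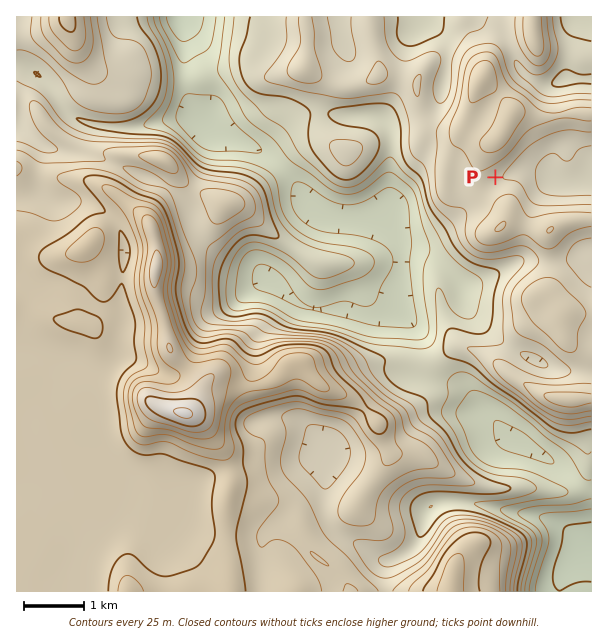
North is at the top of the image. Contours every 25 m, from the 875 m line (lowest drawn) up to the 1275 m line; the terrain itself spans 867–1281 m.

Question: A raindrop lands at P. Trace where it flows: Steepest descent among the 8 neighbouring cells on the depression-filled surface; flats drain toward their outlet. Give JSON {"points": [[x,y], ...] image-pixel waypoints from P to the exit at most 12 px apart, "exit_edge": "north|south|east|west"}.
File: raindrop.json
{"points": [[495, 177], [507, 176], [519, 171], [531, 171], [543, 171], [555, 182], [567, 183], [579, 182], [591, 179]], "exit_edge": "east"}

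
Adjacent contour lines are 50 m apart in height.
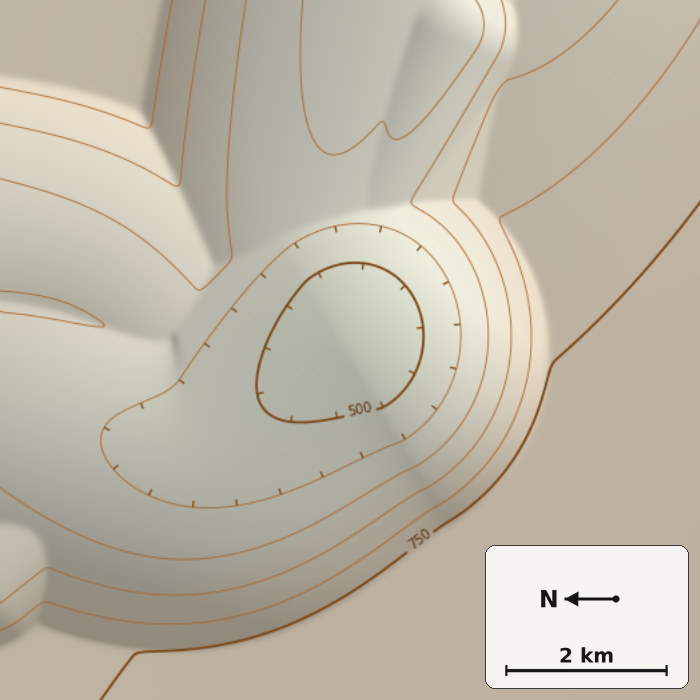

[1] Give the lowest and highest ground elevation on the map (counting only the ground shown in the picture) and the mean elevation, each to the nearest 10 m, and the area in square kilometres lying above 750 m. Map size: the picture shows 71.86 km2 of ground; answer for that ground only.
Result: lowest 460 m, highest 790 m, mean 640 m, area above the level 13.3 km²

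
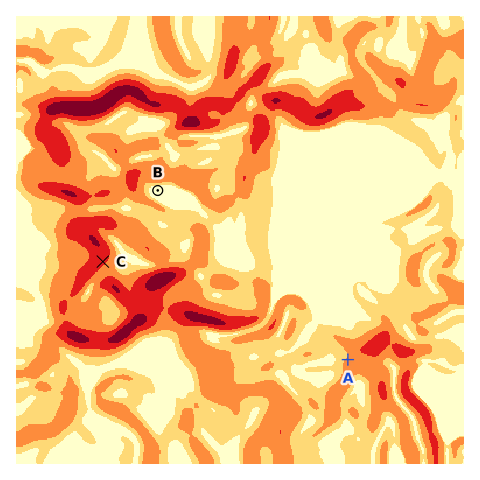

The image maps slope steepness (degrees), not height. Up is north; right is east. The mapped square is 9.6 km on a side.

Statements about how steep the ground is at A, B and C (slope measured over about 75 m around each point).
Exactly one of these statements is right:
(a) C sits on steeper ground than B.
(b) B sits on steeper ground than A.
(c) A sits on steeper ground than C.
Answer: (a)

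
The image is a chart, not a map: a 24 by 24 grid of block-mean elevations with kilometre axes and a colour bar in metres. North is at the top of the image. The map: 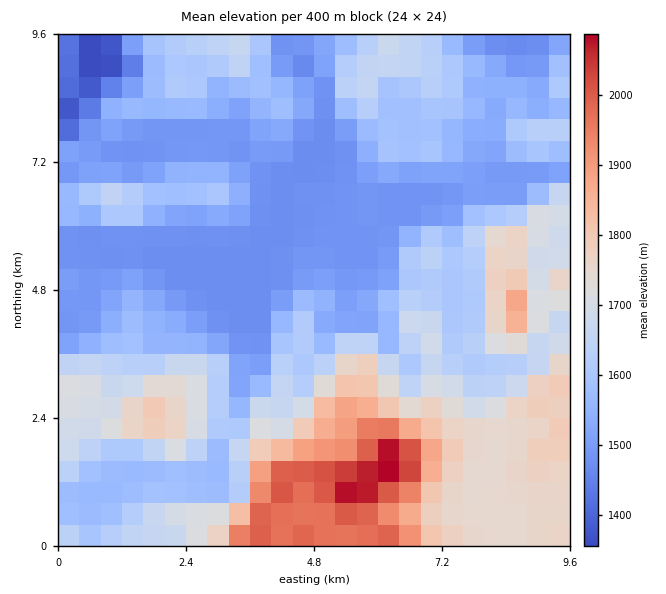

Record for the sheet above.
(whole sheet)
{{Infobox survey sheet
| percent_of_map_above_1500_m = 75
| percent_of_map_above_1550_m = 63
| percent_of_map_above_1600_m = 47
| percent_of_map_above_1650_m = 35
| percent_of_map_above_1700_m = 26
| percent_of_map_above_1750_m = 19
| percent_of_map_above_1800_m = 11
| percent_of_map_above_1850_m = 8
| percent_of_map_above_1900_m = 7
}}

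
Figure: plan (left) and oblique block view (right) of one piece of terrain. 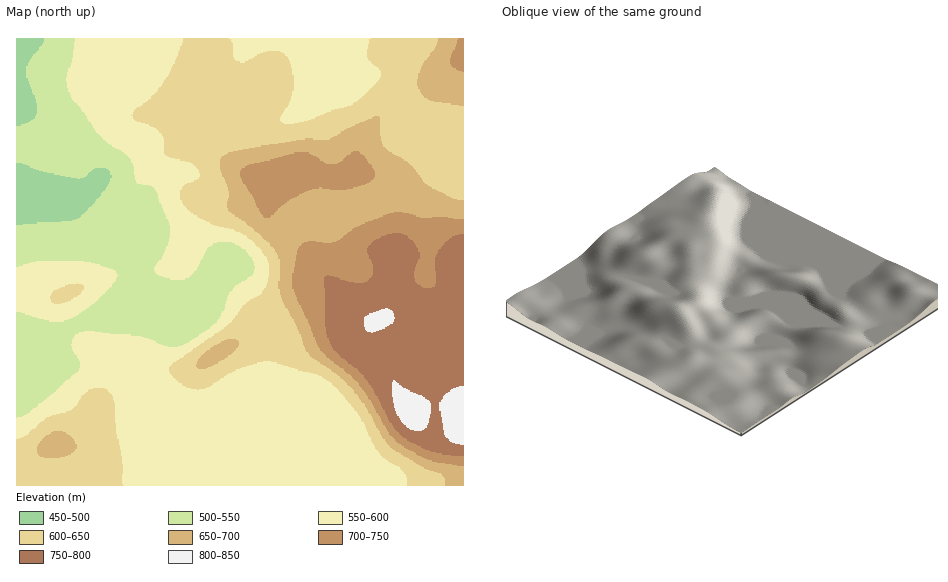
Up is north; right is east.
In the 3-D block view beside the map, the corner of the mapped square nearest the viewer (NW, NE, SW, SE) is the NW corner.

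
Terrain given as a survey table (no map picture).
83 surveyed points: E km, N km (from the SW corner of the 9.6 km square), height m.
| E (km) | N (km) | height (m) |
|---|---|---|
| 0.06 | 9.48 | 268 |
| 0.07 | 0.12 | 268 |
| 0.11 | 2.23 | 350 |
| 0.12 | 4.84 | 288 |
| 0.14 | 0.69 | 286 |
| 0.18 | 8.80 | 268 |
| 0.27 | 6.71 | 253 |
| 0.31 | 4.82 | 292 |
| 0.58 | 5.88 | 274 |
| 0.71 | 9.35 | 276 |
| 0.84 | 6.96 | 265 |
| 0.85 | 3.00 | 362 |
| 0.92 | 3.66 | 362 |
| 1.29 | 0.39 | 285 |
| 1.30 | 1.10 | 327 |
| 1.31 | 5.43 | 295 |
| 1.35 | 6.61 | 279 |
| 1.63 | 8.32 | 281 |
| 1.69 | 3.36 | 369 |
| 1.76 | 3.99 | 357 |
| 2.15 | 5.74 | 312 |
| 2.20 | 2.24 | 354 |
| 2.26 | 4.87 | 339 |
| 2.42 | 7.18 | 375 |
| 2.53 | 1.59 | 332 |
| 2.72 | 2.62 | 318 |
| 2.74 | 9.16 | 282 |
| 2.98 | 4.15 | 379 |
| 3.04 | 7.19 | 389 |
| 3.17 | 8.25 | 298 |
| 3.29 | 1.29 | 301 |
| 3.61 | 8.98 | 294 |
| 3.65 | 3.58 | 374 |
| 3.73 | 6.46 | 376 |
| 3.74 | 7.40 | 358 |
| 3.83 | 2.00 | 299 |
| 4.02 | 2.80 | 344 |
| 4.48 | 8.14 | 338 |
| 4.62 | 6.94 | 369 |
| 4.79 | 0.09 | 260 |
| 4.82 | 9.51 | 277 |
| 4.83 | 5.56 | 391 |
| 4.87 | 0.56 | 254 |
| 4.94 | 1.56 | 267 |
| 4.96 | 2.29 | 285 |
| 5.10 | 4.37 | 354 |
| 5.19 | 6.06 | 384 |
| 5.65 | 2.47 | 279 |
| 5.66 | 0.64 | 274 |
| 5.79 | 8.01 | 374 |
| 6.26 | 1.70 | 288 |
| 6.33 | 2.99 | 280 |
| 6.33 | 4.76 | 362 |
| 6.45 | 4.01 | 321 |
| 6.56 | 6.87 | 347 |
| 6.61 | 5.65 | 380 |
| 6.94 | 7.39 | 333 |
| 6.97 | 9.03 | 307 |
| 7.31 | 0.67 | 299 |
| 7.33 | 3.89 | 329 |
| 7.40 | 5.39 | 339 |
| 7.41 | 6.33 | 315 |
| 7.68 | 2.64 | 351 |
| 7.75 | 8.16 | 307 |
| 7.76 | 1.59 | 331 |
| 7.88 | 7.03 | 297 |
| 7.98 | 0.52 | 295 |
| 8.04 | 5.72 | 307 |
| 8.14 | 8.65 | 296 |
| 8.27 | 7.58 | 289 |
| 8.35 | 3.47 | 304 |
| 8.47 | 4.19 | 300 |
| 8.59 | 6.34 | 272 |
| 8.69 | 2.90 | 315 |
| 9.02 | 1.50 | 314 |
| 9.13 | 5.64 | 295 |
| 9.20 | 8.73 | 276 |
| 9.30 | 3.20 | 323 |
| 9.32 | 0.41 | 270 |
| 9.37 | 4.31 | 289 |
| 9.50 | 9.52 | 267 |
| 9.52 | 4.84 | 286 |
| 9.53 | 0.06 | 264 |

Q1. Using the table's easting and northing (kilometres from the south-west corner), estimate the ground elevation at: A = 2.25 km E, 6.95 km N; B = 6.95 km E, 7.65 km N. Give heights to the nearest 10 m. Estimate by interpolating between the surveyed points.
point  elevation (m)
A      370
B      330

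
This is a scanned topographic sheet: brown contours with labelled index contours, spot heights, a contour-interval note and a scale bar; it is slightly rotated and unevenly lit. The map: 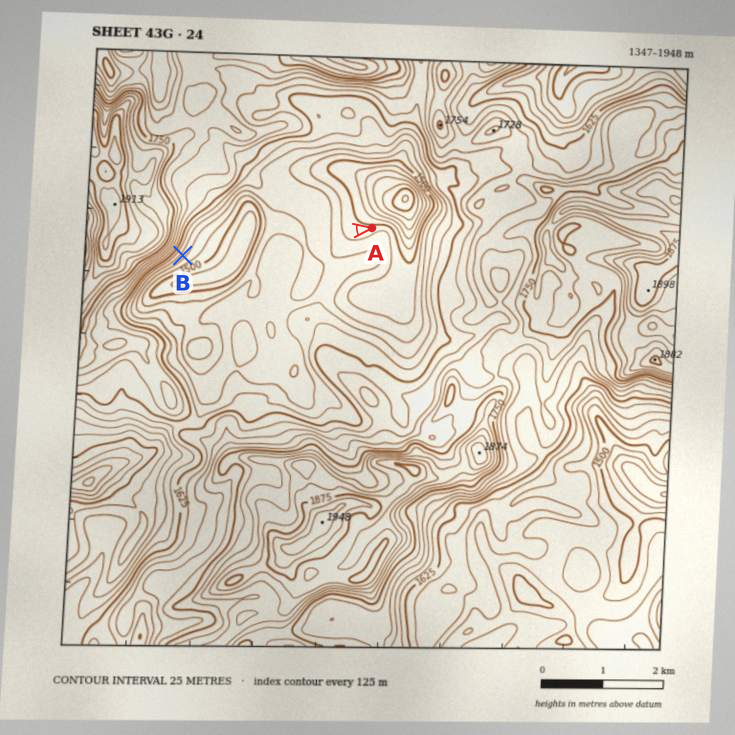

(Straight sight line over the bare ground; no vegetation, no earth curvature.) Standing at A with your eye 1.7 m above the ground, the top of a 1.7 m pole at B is hidden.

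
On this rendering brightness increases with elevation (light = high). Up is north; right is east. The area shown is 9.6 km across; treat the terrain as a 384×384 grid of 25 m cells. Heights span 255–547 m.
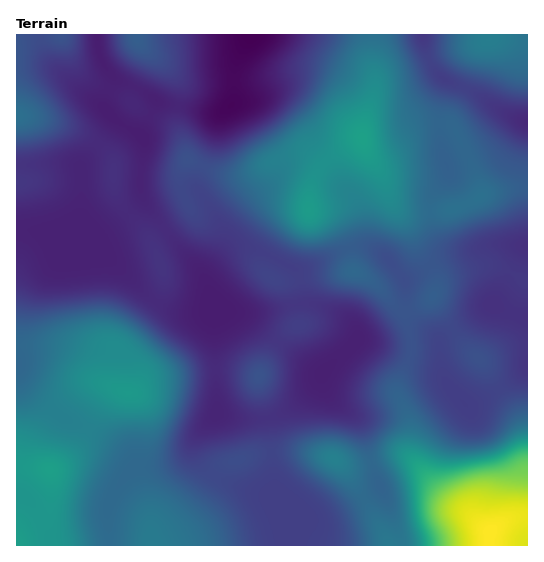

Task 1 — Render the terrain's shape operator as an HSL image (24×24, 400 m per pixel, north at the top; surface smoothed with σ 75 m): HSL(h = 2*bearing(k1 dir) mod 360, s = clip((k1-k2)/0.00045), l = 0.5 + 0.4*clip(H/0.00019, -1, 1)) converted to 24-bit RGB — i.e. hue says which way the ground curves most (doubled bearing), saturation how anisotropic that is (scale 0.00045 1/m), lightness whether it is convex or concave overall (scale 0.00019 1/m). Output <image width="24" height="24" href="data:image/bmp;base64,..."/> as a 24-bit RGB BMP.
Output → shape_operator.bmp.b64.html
<image width="24" height="24" href="data:image/bmp;base64,Qk32BgAAAAAAADYAAAAoAAAAGAAAABgAAAABABgAAAAAAMAGAAATCwAAEwsAAAAAAAAAAAAApXp8lYxmrceIUj+GQDt3j5t4pKWBfot/i5qJmZmOdWeMa1qBeHV/eH2BZV17VD5ekMNjW2/EJAIxq7oVld4rq9J5uZ59cFhwkGZwrplxssJoNDRVR1V6gZ+Oo6aWiaKehpuhnIKXiFeLemGAf3p/e291Yz1bW4BLi+OMOxRgOgN53u3k3O/qmsu2mIi9qZLUc1lht6ttwrh6PFBkQ3J3Y5dsjqx/haSXimSGiUhNe01OdHdrfWhxcDFCXykoauBbQb5QHgcsIK+JtPvN2Nru4crmd5S5b5qpVlyvvdDRzqq+cViaQ3B2YIVcjsROQ4FfjTp/sFqLp32IYoaIdDV6tiuhtuHYyvXcQh2NNhBerf/Kbv+/Mczq4NT18Zn/5oO0Xp+ofq6GvWaTwmSZZ1d8aWtT0+FfGWREMWOIhoe/xJ3Sn3fJHizjyOD81uf12Nb1TQC/vs/40fraRa84CC8OFCkKTRAq+eDSm3adgGFQdU9GqktJn0BOcGdI3ul4Ko41DDIqS2A4dXA3kok+No9bI6guiLcmYhgRJg0eorUi8e87nJxKPCUgHyIRDSkKtv8PhEd5rlRuh1loi15ltX2urLLM2uTRw5+TEDtYPDdjlEA3msgvMJI+TXhBZlowYSM5eDxifNNUpueDd0NXbzxdYFhsMYtfiNZaRUBjpW+OrH+ylaO/l7jJqJ+/zLqu1Le6GCeOIBlosoDD7O3eSqyqT2FuYGB0RV+Vc4HH4ejVv6tnXzxbek5pjnldQLRFPow5Q1JhYoJojp5/o6BziYVceKlp1e/kzsXqdgfPHyOXdbzG7ePcvUmnXEllWnhhR4FyOYhwwXNd3otsTEd0e1aQpsG0l7qpTlZvSFO6d4azfIqrpo+4pcPO0/jrbM+uZxg4cyBUTl10Topbt2tEzitVnHdoV5VwUIFwM0tGZ1Yq5eiPU0NyXa+akL+rrXmkiFqhTny8eZXMmKXZt8Df2O7pyYpiTAcZXycocFpgbndtW3FYa2ZQt4mAw6zMnnazaz9rRB87c9NmzLtrjGtKNMpITm5QeVdSh2ddZYtKN2kwUnMuf5MytXocWgoQjSk0jJpmY3B8fGt1dEVSgGs/a7I3g3U3fx8XTygdOahzlPS5Yj+s3sbLe6x2QE9Va2xdlIJzlIVQY2RGZnI8bHYyfGA0dEBWrpt9iK+NX1F6eVByi1mer9fQjJzBcEOlrWvi2djzyfv4aj62NmVnrsN2wIiodU6oXn+Tg6KflHl0fHJ+fX56fn93fG12c2F+ocORllJwbj5MWH16crSWpZBMWxYQTEIICloGhtZLoGg7NRIgp8BRVK1EgopNXlOAcoGbaIV2hXtuf3l4fn99f3p9emp8cZuTrbF4hCdgkLV9XZ2oekdGah0wrCNv7uXRRt2DHnIbUiUgh2dCe9tui0ZLkncvN0oeUWQjXGk7d4FbcIJkcYB0f2t8hY9uaaiGfDVvt2d1lcelejd3g0R0Xmy9jKjj4evgxrvmg1zbUji/tN7LiNbRWjDV5MTtwIzZdbW4THKBg5CoeKCbZIKOcF2IqLiLSmuCbjOEstaXgkRthkORgZelVa+LRKSe5N+yoV5adzt0kFiVuN6jWJCJNHJ8c12U0JnFw7LefmTZnpJanI5vamB+Wl19wcGZRE+JMzaf37emTYe4XYzqw5nn0afRO5GDvMBlwlR3dUd7e7h8pNSgeGiXSVt/VUljicZrhV9hgXCZaH0eUXYiPms4TJJ6ireKclWSJD5d3OK6m+beGUiXU2LP8Nb15JPte6uisVufpnWvueKxXq2epGiOSz1tX5qSg8GEaqCvWpXBv8Phq8zha7/kUKHDhFJmfUdLOnR/m+2Gl5hBGSgoHWArNXRI2nrI7KnYplyxpbO45uK/RWB4lGF/XUKRkcukfcKtV5heQSwjvMjXscTTdkKhaTZXfkt5kbWiQoiJu6YfhWwtNlhGOVwvEywPGkITt0g90JKkqpSY4q+Uo1BcU5WeWY/MrtbNhDFHRgsNbUEWqb5diE0/ZSQ9XJmXUXibhTUjbzwig9dyh7+5SFCYXVeMaluKMW09H1ElvMNVnm5W1a6ByrGWRLGJKU5XNQ0DSQ4EgDs8ycWlu6pPUiEshrY/NauuXwdEyntEqOvMmM6wZYKIT1B4T26MWmWwk3/DU3OwYKh4pnx8u9Kk0sSrWmqvOQA70il+l8jFds2/g7mus3Oln1fc2vHaBAxWdhLZ3/DbjcOwmYmDdmmRV1mGXHN8R2leSmVFjXdRXnZMtKtUxMhR4uRkKBhIKQdYyrXU1Mvcq6/JcYW1"/>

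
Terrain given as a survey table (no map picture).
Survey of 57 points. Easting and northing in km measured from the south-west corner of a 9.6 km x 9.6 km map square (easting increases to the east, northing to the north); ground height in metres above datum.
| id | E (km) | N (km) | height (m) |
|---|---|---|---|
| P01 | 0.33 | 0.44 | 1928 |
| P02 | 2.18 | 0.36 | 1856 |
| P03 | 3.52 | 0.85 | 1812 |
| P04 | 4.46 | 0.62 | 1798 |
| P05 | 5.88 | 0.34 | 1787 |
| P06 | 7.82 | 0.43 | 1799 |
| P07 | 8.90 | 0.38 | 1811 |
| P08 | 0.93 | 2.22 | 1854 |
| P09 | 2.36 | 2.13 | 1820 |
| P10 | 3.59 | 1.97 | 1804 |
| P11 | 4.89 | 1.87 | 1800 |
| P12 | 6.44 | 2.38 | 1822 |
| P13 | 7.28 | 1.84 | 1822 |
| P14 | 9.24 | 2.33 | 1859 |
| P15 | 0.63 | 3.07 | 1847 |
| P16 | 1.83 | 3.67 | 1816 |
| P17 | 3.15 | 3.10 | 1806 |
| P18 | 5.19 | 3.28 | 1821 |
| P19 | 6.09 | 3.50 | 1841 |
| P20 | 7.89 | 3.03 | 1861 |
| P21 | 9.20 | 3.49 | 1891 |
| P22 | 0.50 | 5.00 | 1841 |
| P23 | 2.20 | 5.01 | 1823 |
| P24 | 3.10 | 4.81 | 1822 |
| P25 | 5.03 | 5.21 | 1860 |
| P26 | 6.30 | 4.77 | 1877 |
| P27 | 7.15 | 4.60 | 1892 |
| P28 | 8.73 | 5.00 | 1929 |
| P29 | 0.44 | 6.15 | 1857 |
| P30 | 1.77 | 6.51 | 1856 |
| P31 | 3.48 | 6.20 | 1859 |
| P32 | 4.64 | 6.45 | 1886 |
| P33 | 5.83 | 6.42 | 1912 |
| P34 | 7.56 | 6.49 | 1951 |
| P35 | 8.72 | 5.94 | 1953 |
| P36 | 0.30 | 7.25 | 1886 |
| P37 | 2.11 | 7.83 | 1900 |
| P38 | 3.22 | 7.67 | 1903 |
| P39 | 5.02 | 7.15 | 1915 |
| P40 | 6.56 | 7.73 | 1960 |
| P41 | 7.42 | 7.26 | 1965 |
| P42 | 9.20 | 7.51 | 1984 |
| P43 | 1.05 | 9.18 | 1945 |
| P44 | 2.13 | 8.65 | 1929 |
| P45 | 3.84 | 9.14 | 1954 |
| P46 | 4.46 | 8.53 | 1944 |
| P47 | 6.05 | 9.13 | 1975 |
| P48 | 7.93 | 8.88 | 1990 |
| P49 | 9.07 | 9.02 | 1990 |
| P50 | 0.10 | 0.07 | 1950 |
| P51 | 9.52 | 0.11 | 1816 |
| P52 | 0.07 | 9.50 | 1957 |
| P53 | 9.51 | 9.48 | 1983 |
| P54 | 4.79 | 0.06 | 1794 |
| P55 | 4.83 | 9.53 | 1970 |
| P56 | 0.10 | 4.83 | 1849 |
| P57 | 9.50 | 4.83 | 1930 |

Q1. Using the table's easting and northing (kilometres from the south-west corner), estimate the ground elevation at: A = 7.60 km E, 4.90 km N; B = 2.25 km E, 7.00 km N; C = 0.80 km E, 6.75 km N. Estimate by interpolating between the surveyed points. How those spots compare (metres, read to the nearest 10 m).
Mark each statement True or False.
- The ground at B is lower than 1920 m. True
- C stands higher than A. False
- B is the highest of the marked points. False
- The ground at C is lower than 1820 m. False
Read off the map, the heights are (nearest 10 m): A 1910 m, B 1870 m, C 1870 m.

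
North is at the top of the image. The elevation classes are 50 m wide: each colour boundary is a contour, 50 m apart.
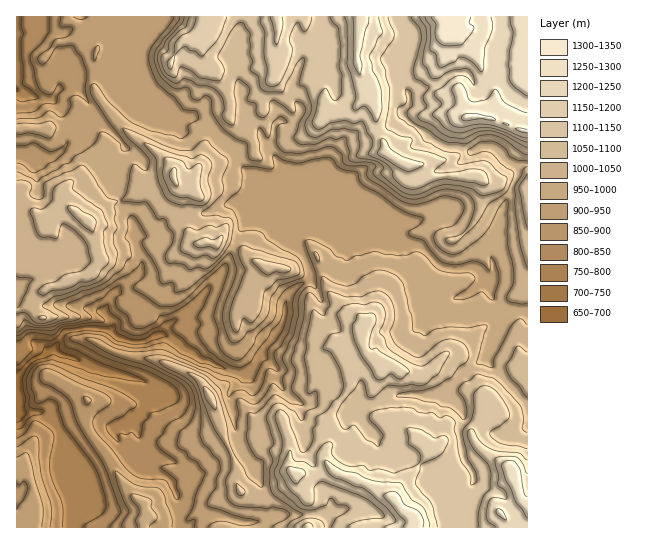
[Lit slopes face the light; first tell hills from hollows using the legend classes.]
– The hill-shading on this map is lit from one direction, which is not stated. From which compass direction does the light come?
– NE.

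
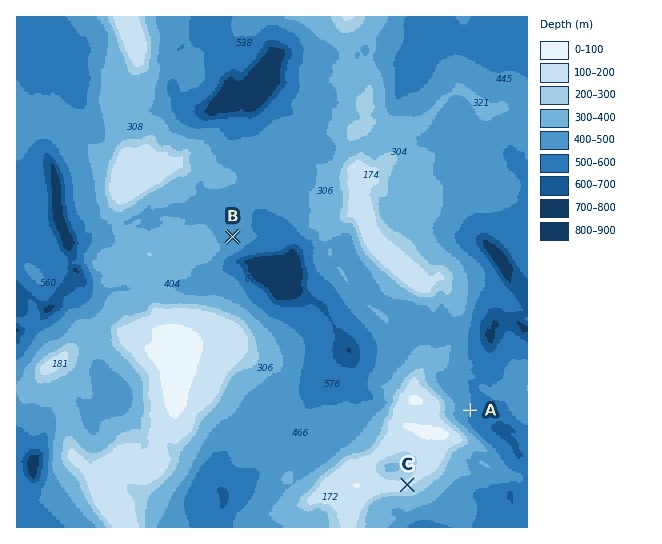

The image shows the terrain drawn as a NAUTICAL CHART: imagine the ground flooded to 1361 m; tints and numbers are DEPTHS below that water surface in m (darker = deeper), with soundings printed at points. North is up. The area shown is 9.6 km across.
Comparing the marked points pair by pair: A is below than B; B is below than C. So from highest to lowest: C B A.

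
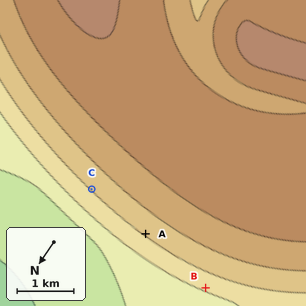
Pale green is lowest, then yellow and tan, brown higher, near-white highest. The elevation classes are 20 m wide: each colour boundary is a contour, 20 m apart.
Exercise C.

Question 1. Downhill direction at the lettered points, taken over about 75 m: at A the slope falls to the N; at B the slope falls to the N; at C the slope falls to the N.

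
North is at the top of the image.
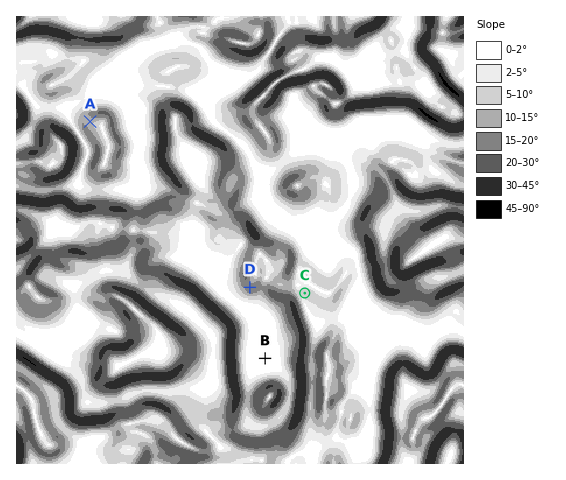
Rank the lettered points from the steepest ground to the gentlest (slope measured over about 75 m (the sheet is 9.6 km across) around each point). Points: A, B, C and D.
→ D A C B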